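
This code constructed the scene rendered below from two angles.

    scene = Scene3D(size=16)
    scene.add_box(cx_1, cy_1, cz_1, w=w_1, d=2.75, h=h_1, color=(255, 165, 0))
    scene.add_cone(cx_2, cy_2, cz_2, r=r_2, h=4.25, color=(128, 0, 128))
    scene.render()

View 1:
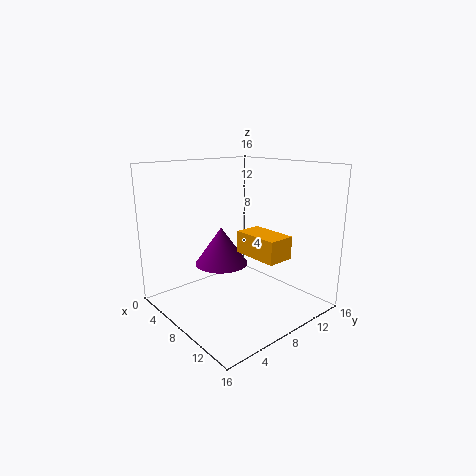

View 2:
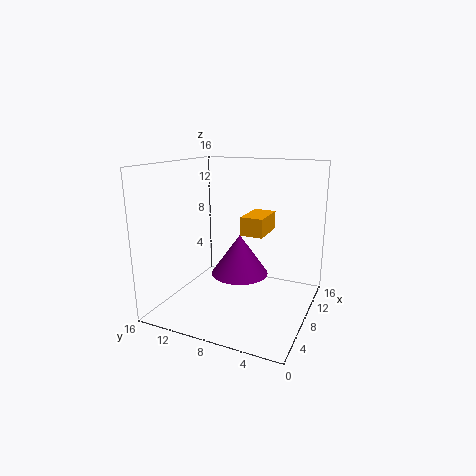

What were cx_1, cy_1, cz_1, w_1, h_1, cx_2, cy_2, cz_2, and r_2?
cx_1 = 10.25
cy_1 = 6
cz_1 = 7.5
w_1 = 4.75
h_1 = 2.25
cx_2 = 6.25
cy_2 = 7
cz_2 = 4.75
r_2 = 3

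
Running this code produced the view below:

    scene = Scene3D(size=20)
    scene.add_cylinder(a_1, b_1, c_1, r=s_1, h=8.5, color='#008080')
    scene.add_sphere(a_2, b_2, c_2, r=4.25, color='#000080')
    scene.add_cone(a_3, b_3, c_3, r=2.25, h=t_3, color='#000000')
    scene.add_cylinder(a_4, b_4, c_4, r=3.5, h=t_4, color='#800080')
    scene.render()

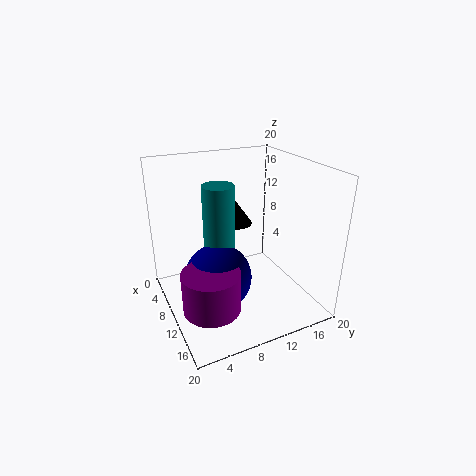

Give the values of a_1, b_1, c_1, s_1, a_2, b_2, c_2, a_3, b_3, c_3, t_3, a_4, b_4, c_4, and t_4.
a_1 = 11.75, b_1 = 6.5, c_1 = 10, s_1 = 2, a_2 = 13.5, b_2 = 5.5, c_2 = 7, a_3 = 8.75, b_3 = 10.25, c_3 = 11.75, t_3 = 3.25, a_4 = 16.25, b_4 = 3.5, c_4 = 4.75, t_4 = 5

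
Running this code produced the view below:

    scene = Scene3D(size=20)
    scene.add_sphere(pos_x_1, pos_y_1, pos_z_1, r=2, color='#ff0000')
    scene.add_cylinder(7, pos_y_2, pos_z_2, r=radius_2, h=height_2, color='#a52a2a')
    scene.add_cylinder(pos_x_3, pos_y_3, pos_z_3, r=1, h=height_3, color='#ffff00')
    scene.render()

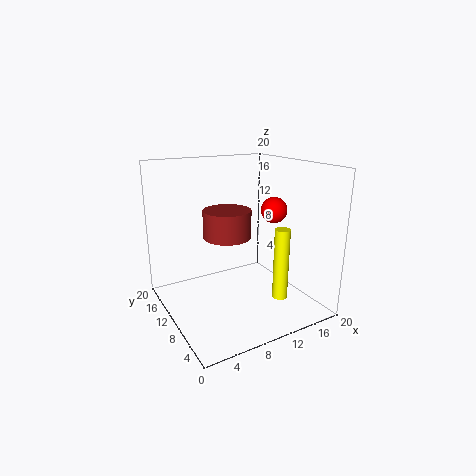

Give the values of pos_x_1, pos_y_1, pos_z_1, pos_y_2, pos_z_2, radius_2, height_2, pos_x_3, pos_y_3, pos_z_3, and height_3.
pos_x_1 = 17.5, pos_y_1 = 12, pos_z_1 = 12.5, pos_y_2 = 7.5, pos_z_2 = 11.5, radius_2 = 3, height_2 = 3.5, pos_x_3 = 13, pos_y_3 = 4, pos_z_3 = 3, height_3 = 9.5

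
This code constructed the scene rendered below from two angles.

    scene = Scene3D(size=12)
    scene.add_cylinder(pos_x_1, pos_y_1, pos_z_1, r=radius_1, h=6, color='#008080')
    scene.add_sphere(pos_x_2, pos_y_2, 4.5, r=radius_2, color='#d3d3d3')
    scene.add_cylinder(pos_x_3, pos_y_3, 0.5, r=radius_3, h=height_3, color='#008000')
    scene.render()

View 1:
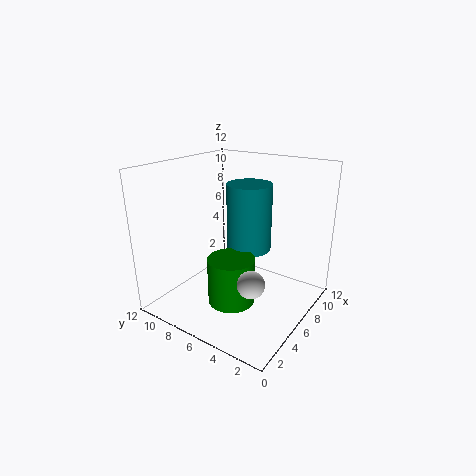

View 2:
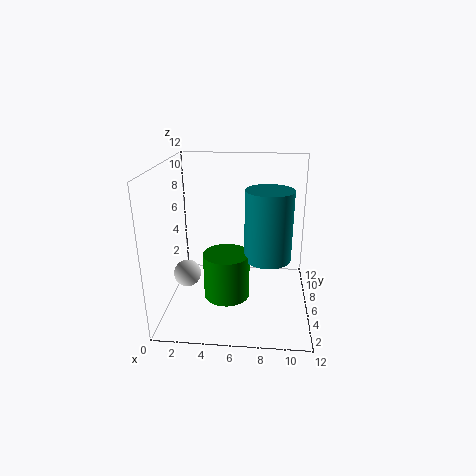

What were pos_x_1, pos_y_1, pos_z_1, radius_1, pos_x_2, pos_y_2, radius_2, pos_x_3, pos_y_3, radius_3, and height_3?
pos_x_1 = 8.5
pos_y_1 = 6.5
pos_z_1 = 4
radius_1 = 2
pos_x_2 = 2.5
pos_y_2 = 2.5
radius_2 = 1
pos_x_3 = 5
pos_y_3 = 6
radius_3 = 2
height_3 = 4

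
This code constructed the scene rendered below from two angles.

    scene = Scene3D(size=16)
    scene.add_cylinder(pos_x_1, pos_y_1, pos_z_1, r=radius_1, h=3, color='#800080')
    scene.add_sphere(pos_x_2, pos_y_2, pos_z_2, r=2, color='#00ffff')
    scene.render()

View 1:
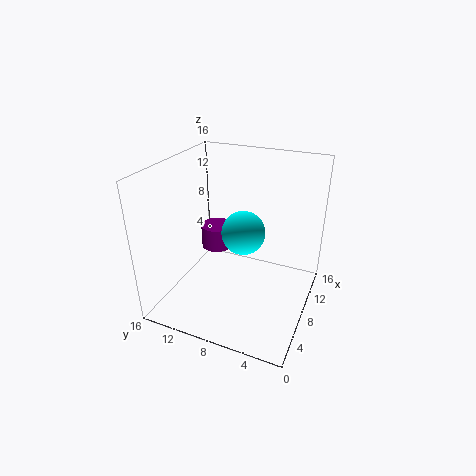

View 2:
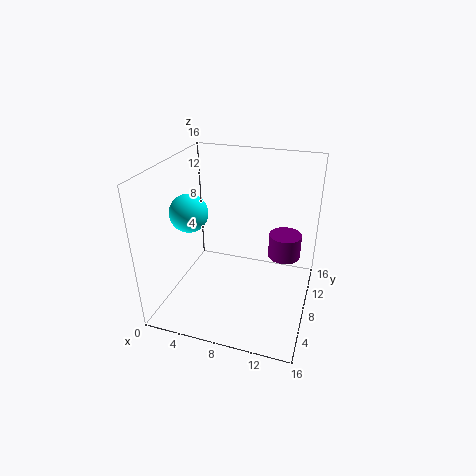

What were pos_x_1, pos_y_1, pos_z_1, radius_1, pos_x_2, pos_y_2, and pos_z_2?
pos_x_1 = 12.5; pos_y_1 = 13; pos_z_1 = 3.5; radius_1 = 2; pos_x_2 = 3.5; pos_y_2 = 5.5; pos_z_2 = 11.5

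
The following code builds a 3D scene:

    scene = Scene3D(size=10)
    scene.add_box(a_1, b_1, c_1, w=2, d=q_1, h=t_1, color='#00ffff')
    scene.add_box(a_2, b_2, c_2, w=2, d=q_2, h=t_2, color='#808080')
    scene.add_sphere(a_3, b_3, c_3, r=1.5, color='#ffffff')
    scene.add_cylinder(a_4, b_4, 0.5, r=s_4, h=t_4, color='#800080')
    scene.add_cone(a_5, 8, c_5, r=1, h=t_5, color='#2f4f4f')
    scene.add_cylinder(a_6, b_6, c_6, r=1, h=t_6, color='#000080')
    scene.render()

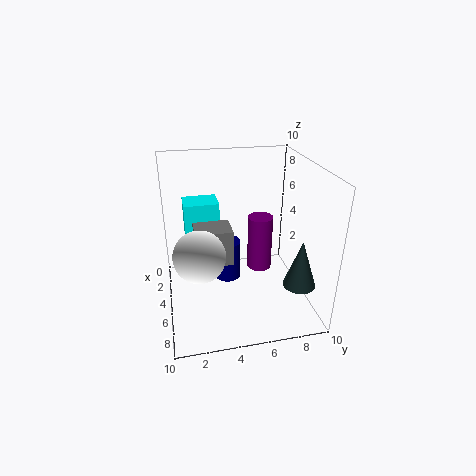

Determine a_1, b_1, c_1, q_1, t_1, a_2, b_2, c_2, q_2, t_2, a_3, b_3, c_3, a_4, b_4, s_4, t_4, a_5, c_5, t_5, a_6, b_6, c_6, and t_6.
a_1 = 1.5
b_1 = 1.5
c_1 = 2.5
q_1 = 2.5
t_1 = 4.5
a_2 = 4
b_2 = 2
c_2 = 3.5
q_2 = 2.5
t_2 = 2.5
a_3 = 8.5
b_3 = 2
c_3 = 6
a_4 = 2
b_4 = 7.5
s_4 = 1
t_4 = 4.5
a_5 = 9
c_5 = 3.5
t_5 = 3
a_6 = 3.5
b_6 = 4.5
c_6 = 1
t_6 = 3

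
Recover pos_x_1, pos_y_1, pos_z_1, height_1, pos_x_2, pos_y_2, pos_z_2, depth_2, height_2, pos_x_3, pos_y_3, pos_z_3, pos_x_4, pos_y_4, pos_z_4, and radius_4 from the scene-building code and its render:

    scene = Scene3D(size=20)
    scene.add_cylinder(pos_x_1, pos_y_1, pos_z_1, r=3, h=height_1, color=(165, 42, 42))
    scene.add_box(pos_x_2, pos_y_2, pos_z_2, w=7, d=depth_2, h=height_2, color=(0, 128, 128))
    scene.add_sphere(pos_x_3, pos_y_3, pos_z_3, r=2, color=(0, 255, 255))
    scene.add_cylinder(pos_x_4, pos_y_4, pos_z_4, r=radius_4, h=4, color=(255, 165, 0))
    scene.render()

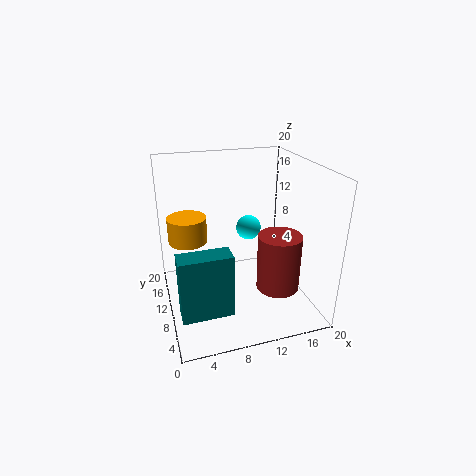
pos_x_1 = 15; pos_y_1 = 7; pos_z_1 = 3; height_1 = 8; pos_x_2 = 1; pos_y_2 = 5; pos_z_2 = 1; depth_2 = 3; height_2 = 9; pos_x_3 = 14; pos_y_3 = 17; pos_z_3 = 8; pos_x_4 = 4; pos_y_4 = 17; pos_z_4 = 7; radius_4 = 3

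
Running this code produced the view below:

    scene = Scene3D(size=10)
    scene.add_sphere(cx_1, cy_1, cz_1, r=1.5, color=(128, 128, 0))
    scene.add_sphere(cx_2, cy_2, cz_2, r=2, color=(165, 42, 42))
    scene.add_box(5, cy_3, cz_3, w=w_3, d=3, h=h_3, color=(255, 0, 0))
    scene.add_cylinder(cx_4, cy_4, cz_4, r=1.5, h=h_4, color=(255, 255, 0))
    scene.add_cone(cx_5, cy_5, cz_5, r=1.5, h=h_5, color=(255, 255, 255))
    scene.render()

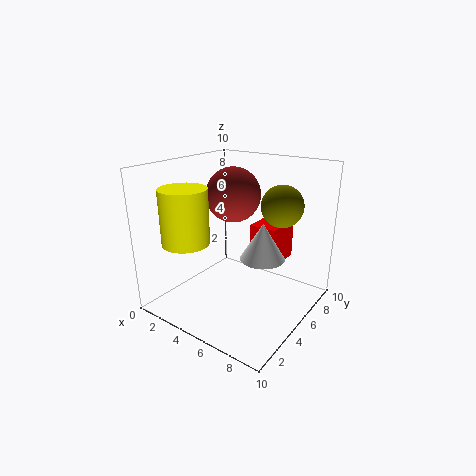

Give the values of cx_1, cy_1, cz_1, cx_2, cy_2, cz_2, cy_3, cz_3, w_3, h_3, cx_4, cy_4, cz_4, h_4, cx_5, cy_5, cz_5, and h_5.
cx_1 = 7; cy_1 = 7.5; cz_1 = 7; cx_2 = 3.5; cy_2 = 6.5; cz_2 = 7.5; cy_3 = 6.5; cz_3 = 2.5; w_3 = 2; h_3 = 3; cx_4 = 3.5; cy_4 = 1.5; cz_4 = 5.5; h_4 = 3.5; cx_5 = 7; cy_5 = 5; cz_5 = 4; h_5 = 2.5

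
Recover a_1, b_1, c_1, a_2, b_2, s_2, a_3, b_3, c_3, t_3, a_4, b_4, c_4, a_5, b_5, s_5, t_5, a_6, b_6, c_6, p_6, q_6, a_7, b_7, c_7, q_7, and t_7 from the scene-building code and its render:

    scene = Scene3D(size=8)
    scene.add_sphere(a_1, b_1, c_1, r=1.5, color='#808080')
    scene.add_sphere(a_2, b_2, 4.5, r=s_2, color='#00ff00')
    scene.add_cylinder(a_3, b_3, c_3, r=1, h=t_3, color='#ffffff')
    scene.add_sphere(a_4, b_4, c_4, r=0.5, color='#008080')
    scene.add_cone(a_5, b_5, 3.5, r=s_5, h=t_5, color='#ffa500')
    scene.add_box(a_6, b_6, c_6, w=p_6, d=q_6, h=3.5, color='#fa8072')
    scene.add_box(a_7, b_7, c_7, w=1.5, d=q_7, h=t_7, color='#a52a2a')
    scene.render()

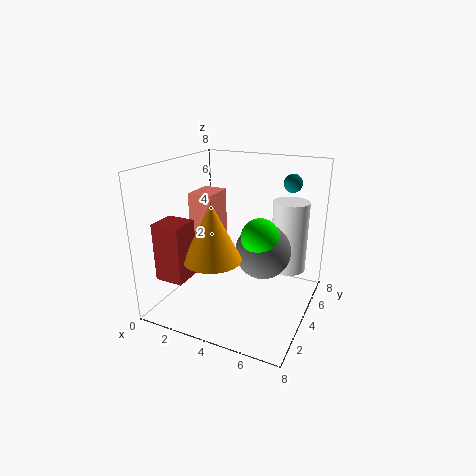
a_1 = 5.5; b_1 = 4; c_1 = 3.5; a_2 = 5.5; b_2 = 3.5; s_2 = 1; a_3 = 6.5; b_3 = 5.5; c_3 = 2; t_3 = 4; a_4 = 6.5; b_4 = 5.5; c_4 = 7; a_5 = 3.5; b_5 = 2; s_5 = 1.5; t_5 = 3; a_6 = 0.5; b_6 = 4.5; c_6 = 2.5; p_6 = 1.5; q_6 = 2; a_7 = 1; b_7 = 0.5; c_7 = 2.5; q_7 = 1.5; t_7 = 3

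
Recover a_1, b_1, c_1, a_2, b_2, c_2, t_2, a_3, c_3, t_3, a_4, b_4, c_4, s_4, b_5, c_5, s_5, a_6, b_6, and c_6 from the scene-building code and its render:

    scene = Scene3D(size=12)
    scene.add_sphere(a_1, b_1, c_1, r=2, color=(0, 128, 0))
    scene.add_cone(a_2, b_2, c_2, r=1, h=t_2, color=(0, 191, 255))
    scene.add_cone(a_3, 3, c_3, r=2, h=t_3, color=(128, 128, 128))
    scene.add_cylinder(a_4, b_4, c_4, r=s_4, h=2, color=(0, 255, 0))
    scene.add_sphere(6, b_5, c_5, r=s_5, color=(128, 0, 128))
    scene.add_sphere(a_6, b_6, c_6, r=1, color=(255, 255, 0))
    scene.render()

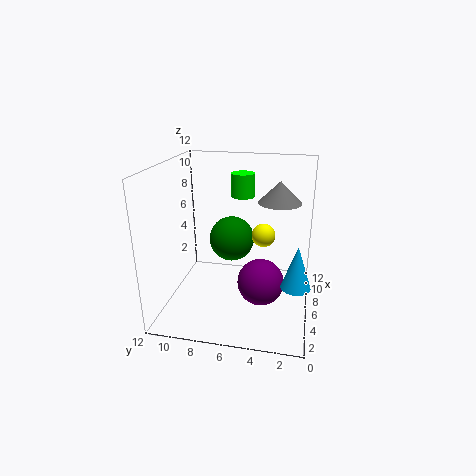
a_1 = 8, b_1 = 7, c_1 = 5, a_2 = 1, b_2 = 1, c_2 = 5, t_2 = 3, a_3 = 10, c_3 = 8, t_3 = 2, a_4 = 8, b_4 = 6, c_4 = 9, s_4 = 1, b_5 = 4, c_5 = 2, s_5 = 2, a_6 = 7, b_6 = 4, c_6 = 6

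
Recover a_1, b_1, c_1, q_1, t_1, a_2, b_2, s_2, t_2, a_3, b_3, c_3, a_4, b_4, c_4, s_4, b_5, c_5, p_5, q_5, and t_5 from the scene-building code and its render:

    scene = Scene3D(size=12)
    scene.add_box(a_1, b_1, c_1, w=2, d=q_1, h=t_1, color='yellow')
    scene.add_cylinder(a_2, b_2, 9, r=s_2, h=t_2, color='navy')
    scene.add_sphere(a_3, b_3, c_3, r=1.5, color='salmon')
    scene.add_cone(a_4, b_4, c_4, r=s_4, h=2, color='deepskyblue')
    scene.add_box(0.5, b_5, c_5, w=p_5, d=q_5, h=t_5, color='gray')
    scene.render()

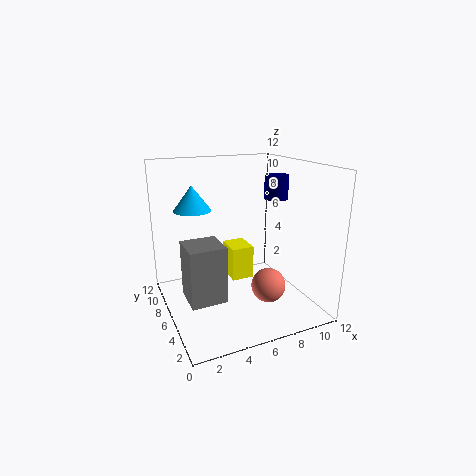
a_1 = 6
b_1 = 7
c_1 = 1.5
q_1 = 2.5
t_1 = 3
a_2 = 9.5
b_2 = 6
s_2 = 1
t_2 = 2
a_3 = 8.5
b_3 = 5
c_3 = 1.5
a_4 = 2.5
b_4 = 7
c_4 = 8.5
s_4 = 1.5
b_5 = 1
c_5 = 3.5
p_5 = 2.5
q_5 = 2.5
t_5 = 4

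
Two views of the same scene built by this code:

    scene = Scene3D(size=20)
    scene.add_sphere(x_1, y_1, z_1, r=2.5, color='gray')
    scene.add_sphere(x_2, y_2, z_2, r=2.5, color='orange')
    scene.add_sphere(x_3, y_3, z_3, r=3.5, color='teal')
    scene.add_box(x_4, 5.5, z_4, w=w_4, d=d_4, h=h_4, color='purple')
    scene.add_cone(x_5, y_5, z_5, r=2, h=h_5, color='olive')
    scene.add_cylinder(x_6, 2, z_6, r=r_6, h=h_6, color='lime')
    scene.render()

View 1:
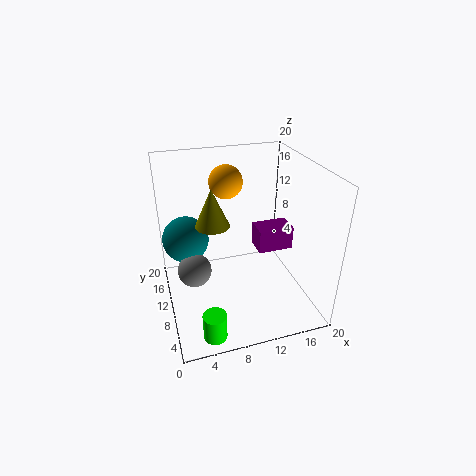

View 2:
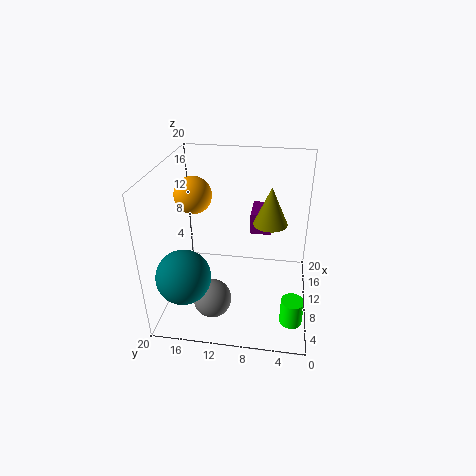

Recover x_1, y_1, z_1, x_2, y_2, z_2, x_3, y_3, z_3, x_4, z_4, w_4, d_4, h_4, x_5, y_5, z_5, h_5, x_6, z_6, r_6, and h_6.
x_1 = 4; y_1 = 12.5; z_1 = 4; x_2 = 10; y_2 = 16; z_2 = 16; x_3 = 3.5; y_3 = 16; z_3 = 7.5; x_4 = 11.5; z_4 = 10; w_4 = 4.5; d_4 = 3; h_4 = 3; x_5 = 5.5; y_5 = 5.5; z_5 = 15; h_5 = 4.5; x_6 = 4.5; z_6 = 1; r_6 = 1.5; h_6 = 3.5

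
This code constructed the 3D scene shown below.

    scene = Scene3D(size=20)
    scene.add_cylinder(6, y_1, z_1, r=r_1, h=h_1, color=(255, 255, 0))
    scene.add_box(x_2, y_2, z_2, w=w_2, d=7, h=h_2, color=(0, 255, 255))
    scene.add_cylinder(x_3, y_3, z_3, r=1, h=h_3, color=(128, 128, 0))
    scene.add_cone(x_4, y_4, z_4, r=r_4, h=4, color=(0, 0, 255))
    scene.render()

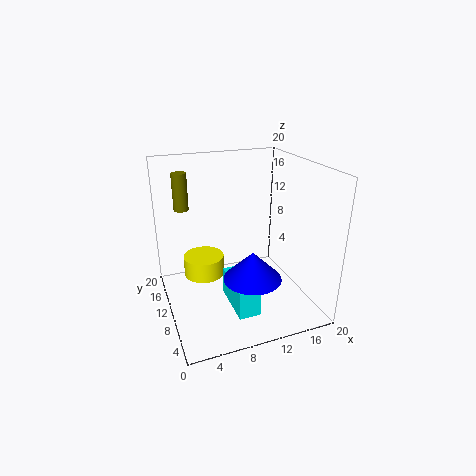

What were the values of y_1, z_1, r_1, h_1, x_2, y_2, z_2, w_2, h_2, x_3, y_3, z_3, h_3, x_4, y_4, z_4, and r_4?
y_1 = 14
z_1 = 3
r_1 = 3
h_1 = 3
x_2 = 8
y_2 = 4
z_2 = 1
w_2 = 3
h_2 = 4
x_3 = 3
y_3 = 13
z_3 = 14
h_3 = 5
x_4 = 11
y_4 = 7
z_4 = 5
r_4 = 4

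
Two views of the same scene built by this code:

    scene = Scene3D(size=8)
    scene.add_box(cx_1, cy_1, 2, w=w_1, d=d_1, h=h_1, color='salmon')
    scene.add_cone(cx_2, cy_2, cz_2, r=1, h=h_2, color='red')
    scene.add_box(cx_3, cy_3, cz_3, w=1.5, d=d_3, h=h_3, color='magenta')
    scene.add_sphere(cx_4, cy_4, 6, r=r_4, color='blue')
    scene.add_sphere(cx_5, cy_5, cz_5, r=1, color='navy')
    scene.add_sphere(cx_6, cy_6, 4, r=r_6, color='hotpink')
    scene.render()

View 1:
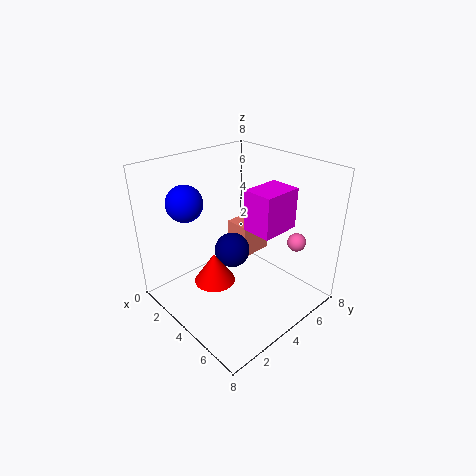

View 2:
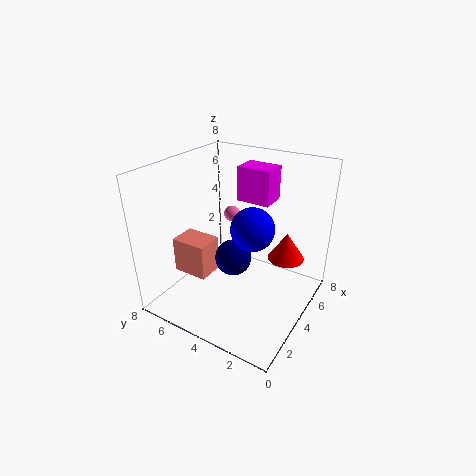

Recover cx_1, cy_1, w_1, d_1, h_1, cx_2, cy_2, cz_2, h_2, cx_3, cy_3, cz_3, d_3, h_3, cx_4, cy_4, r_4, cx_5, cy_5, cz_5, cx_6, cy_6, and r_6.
cx_1 = 2; cy_1 = 5; w_1 = 1.5; d_1 = 2; h_1 = 2; cx_2 = 5; cy_2 = 1.5; cz_2 = 3; h_2 = 1.5; cx_3 = 5.5; cy_3 = 3; cz_3 = 5.5; d_3 = 2; h_3 = 2; cx_4 = 2; cy_4 = 2; r_4 = 1; cx_5 = 3.5; cy_5 = 4; cz_5 = 3; cx_6 = 6.5; cy_6 = 6; r_6 = 0.5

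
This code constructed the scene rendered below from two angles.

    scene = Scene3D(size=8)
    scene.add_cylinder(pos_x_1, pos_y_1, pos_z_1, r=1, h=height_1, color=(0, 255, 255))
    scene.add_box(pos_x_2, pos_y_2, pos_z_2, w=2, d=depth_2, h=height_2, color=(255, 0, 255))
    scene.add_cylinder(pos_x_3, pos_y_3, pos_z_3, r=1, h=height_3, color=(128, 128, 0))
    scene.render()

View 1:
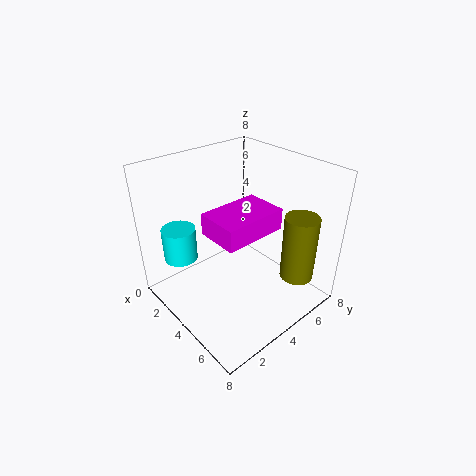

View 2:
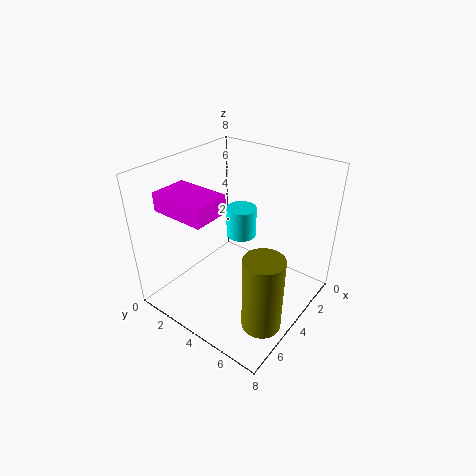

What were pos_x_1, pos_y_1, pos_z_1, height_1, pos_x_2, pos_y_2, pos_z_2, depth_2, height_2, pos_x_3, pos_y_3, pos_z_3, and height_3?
pos_x_1 = 1, pos_y_1 = 2, pos_z_1 = 2, height_1 = 2, pos_x_2 = 5, pos_y_2 = 1, pos_z_2 = 6, depth_2 = 3, height_2 = 1, pos_x_3 = 6, pos_y_3 = 7, pos_z_3 = 1, height_3 = 4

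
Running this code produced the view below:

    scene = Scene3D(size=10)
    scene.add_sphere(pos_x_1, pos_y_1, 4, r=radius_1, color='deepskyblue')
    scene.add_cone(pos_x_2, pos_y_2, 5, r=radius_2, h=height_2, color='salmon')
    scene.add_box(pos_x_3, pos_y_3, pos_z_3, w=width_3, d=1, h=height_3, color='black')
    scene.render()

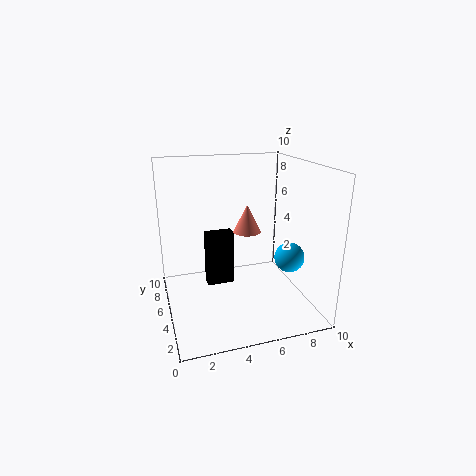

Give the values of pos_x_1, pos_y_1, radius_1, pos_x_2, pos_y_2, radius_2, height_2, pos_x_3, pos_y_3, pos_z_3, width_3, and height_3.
pos_x_1 = 8; pos_y_1 = 3; radius_1 = 1; pos_x_2 = 6; pos_y_2 = 6; radius_2 = 1; height_2 = 2; pos_x_3 = 3; pos_y_3 = 6; pos_z_3 = 1; width_3 = 2; height_3 = 4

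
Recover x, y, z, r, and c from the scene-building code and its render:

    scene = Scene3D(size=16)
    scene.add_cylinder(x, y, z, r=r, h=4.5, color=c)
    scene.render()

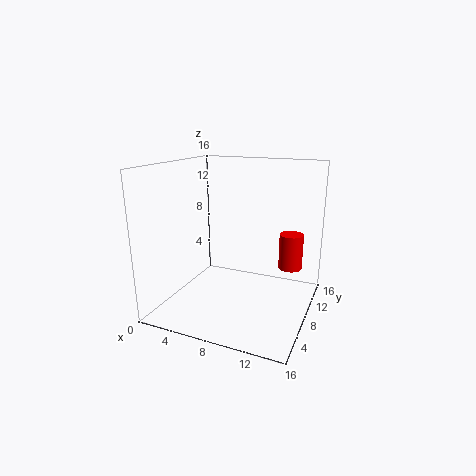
x = 12.5
y = 14.5
z = 2.5
r = 1.5
c = 'red'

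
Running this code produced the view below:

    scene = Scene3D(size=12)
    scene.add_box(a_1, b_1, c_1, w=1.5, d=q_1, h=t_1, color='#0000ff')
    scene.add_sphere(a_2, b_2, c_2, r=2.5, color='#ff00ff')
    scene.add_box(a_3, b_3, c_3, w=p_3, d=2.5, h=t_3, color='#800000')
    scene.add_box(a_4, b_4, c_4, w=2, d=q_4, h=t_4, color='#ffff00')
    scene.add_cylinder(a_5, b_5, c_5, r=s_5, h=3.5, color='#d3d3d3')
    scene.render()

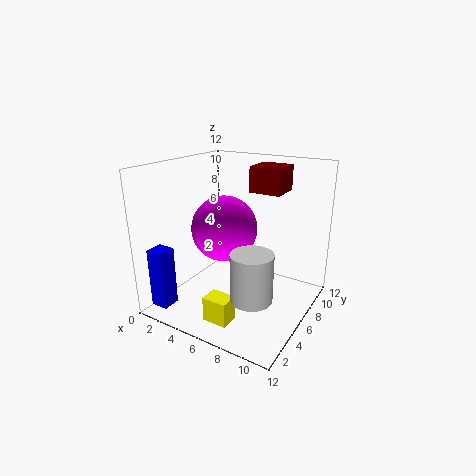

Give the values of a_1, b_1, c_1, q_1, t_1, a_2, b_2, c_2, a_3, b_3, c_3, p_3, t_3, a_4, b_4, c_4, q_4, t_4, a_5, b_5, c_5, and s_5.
a_1 = 0.5, b_1 = 1, c_1 = 0.5, q_1 = 1.5, t_1 = 5, a_2 = 6, b_2 = 4, c_2 = 7.5, a_3 = 7, b_3 = 6, c_3 = 10, p_3 = 2.5, t_3 = 2, a_4 = 5.5, b_4 = 1.5, c_4 = 0.5, q_4 = 1.5, t_4 = 2, a_5 = 9.5, b_5 = 2, c_5 = 3.5, s_5 = 1.5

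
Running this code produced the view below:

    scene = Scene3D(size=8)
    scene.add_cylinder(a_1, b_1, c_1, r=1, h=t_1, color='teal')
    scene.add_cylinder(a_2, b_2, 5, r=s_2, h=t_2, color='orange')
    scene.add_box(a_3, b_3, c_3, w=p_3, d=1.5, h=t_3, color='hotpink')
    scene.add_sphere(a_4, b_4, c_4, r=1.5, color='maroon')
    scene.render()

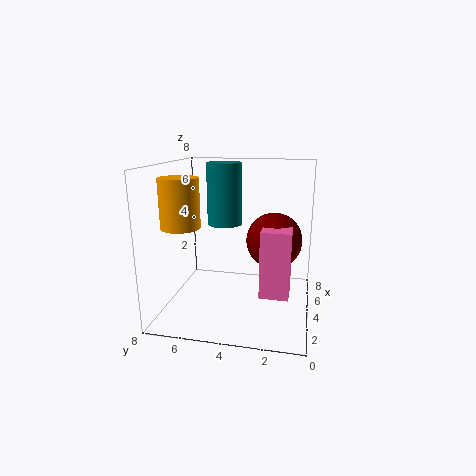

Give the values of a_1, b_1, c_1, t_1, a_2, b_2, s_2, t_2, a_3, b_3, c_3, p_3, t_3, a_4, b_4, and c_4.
a_1 = 5; b_1 = 5; c_1 = 4.5; t_1 = 3.5; a_2 = 2; b_2 = 6.5; s_2 = 1; t_2 = 2.5; a_3 = 2; b_3 = 1; c_3 = 1.5; p_3 = 1.5; t_3 = 3.5; a_4 = 4; b_4 = 2; c_4 = 4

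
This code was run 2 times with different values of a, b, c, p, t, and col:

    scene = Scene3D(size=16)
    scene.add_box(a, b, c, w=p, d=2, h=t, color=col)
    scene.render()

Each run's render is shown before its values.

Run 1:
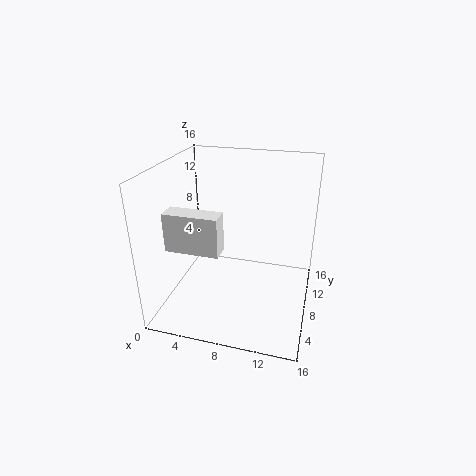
a = 2; b = 2.5; c = 8.5; p = 5.5; t = 4; col = 'white'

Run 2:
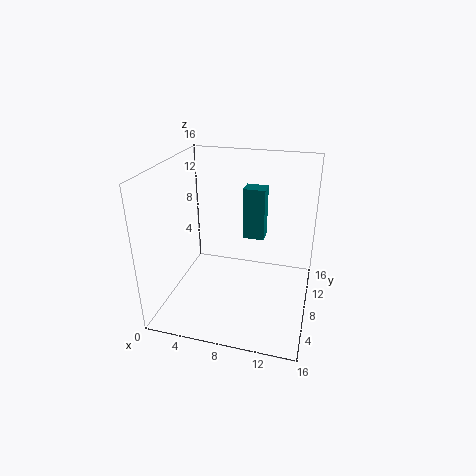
a = 8; b = 10; c = 7; p = 2.5; t = 6; col = 'teal'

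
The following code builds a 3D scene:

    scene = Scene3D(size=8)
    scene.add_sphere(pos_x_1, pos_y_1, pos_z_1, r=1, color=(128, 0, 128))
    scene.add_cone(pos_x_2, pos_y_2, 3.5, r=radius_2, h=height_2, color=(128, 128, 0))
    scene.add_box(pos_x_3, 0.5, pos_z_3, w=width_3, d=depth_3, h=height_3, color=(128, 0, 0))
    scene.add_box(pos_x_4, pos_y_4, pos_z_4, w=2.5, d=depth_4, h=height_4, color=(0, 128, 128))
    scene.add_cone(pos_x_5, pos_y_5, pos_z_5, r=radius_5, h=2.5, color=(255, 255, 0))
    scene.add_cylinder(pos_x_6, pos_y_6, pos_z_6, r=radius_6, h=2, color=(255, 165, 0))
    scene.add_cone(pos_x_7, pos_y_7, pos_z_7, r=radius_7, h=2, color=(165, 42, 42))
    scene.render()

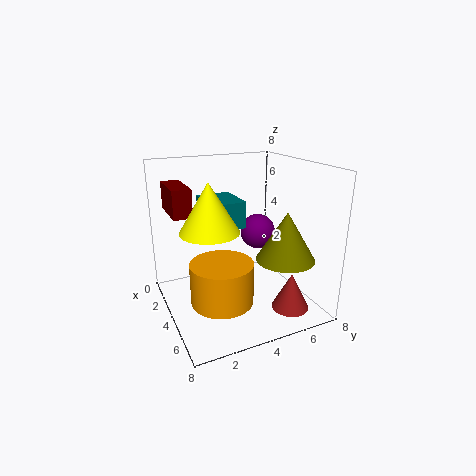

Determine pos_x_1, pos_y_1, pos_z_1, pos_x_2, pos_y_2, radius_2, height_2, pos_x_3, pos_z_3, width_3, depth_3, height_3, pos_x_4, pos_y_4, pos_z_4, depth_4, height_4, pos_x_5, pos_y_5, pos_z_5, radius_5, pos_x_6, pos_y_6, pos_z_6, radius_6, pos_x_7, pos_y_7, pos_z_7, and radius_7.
pos_x_1 = 3.5; pos_y_1 = 5.5; pos_z_1 = 4; pos_x_2 = 6.5; pos_y_2 = 5.5; radius_2 = 1.5; height_2 = 2.5; pos_x_3 = 1.5; pos_z_3 = 5.5; width_3 = 2.5; depth_3 = 1; height_3 = 1.5; pos_x_4 = 1.5; pos_y_4 = 2.5; pos_z_4 = 4.5; depth_4 = 2; height_4 = 1.5; pos_x_5 = 5; pos_y_5 = 2; pos_z_5 = 5; radius_5 = 1.5; pos_x_6 = 6.5; pos_y_6 = 2; pos_z_6 = 2; radius_6 = 1.5; pos_x_7 = 6.5; pos_y_7 = 6; pos_z_7 = 0.5; radius_7 = 1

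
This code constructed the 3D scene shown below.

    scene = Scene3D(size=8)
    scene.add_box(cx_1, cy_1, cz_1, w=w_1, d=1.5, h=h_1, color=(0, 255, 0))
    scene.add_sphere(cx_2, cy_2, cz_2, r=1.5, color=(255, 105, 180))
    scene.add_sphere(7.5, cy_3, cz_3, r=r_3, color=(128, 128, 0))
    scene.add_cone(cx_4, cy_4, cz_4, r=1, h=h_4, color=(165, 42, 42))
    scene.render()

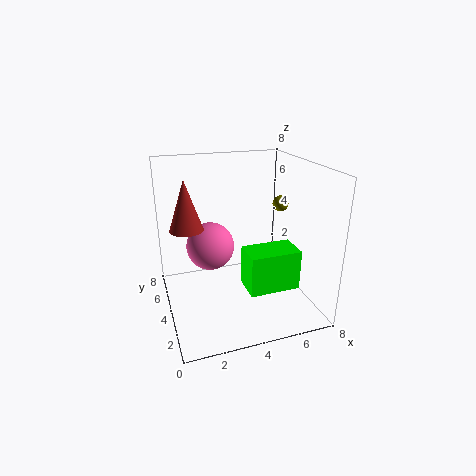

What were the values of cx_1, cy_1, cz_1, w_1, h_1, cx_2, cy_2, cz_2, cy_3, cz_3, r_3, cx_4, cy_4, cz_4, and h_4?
cx_1 = 3.5
cy_1 = 0.5
cz_1 = 2.5
w_1 = 2.5
h_1 = 2
cx_2 = 3
cy_2 = 6.5
cz_2 = 2.5
cy_3 = 6
cz_3 = 5
r_3 = 0.5
cx_4 = 1.5
cy_4 = 6
cz_4 = 4
h_4 = 3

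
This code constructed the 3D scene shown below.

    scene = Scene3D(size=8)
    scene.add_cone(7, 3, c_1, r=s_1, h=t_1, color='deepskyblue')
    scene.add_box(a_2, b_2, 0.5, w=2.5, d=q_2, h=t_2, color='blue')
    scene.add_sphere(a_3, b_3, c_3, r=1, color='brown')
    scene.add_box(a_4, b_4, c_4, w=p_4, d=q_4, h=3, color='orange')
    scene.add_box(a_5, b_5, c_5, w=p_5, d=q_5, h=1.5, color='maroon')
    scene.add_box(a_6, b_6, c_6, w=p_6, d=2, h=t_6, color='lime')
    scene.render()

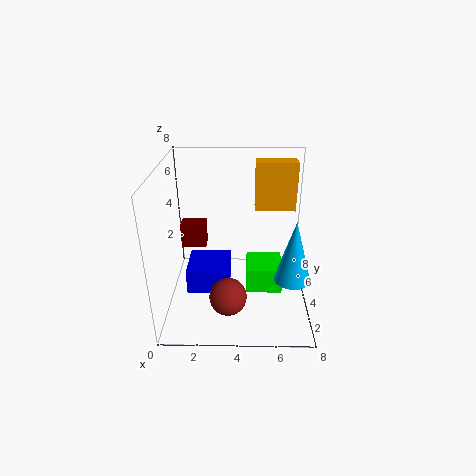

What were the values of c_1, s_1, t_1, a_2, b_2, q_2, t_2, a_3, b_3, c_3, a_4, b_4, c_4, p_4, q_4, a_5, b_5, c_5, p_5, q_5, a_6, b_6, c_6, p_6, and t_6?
c_1 = 2, s_1 = 1, t_1 = 3.5, a_2 = 1, b_2 = 3.5, q_2 = 2.5, t_2 = 1.5, a_3 = 3.5, b_3 = 2, c_3 = 1.5, a_4 = 5, b_4 = 6.5, c_4 = 4.5, p_4 = 2.5, q_4 = 1, a_5 = 0.5, b_5 = 5.5, c_5 = 2.5, p_5 = 1.5, q_5 = 1, a_6 = 4.5, b_6 = 3, c_6 = 1, p_6 = 2, t_6 = 1.5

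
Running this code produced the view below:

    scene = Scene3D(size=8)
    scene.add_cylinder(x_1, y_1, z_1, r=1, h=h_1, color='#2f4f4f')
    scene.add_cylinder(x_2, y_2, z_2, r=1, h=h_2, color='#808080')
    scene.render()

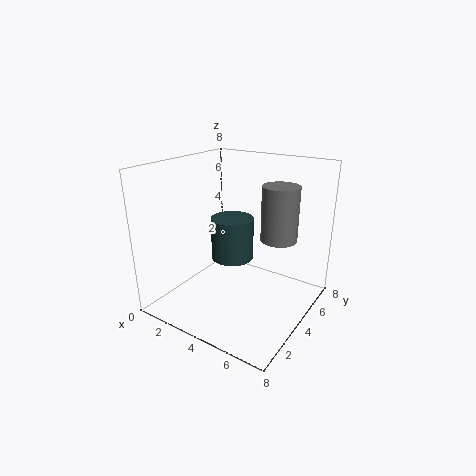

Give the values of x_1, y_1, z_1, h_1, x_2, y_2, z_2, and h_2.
x_1 = 5
y_1 = 2
z_1 = 4
h_1 = 2
x_2 = 6
y_2 = 5
z_2 = 4
h_2 = 3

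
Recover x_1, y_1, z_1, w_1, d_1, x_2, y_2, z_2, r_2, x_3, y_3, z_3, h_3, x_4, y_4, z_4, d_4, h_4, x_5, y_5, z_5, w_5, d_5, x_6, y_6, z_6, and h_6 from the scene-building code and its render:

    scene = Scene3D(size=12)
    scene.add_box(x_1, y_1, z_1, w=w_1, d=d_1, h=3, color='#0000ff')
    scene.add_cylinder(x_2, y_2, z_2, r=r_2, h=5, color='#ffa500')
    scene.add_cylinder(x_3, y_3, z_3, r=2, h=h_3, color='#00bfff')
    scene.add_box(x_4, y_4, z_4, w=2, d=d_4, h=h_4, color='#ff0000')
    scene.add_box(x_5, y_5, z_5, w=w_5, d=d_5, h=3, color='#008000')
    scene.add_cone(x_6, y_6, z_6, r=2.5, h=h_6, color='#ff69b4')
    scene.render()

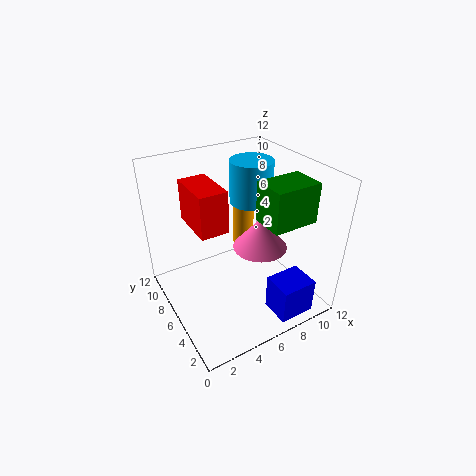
x_1 = 7
y_1 = 0.5
z_1 = 0.5
w_1 = 3
d_1 = 2.5
x_2 = 9
y_2 = 10
z_2 = 2.5
r_2 = 1
x_3 = 9.5
y_3 = 9.5
z_3 = 7
h_3 = 4
x_4 = 1.5
y_4 = 3
z_4 = 9
d_4 = 3.5
h_4 = 3
x_5 = 6
y_5 = 1
z_5 = 9
w_5 = 3.5
d_5 = 2.5
x_6 = 9
y_6 = 7
z_6 = 3.5
h_6 = 3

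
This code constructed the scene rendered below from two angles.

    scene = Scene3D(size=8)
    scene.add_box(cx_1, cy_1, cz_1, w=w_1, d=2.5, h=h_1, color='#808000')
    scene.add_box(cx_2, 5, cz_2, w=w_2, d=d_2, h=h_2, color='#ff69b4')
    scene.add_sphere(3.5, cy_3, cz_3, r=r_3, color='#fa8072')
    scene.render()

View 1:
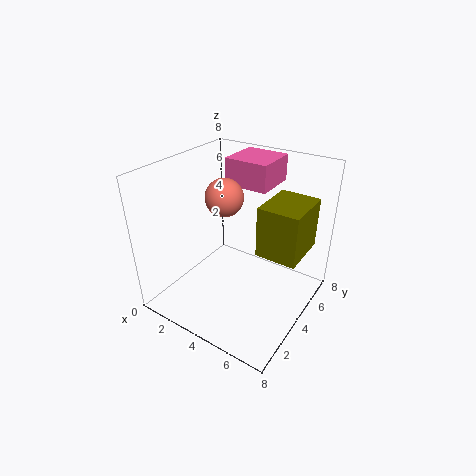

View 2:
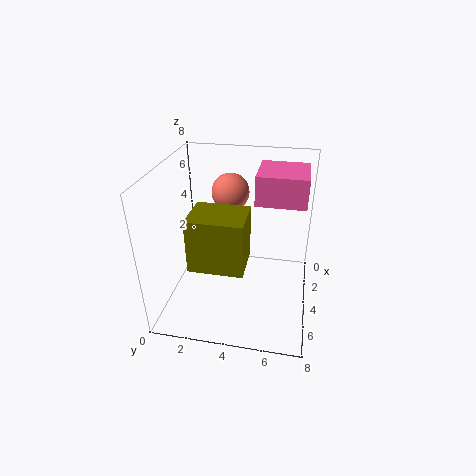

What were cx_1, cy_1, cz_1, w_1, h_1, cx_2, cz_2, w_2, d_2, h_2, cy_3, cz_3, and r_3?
cx_1 = 6
cy_1 = 2.5
cz_1 = 4.5
w_1 = 2
h_1 = 2.5
cx_2 = 2.5
cz_2 = 6.5
w_2 = 2.5
d_2 = 2.5
h_2 = 1.5
cy_3 = 3.5
cz_3 = 6.5
r_3 = 1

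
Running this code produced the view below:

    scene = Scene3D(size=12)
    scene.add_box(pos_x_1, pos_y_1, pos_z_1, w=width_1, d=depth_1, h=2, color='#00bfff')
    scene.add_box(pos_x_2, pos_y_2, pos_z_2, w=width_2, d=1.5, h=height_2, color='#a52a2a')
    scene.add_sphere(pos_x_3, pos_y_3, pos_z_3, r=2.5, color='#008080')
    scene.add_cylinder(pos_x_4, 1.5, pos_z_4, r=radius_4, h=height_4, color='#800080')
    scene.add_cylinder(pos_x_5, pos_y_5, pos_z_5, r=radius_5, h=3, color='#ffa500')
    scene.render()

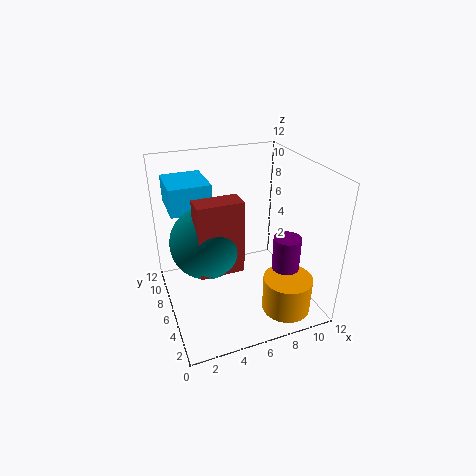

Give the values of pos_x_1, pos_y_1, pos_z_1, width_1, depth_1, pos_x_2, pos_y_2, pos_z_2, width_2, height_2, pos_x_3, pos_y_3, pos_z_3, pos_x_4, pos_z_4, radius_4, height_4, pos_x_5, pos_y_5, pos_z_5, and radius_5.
pos_x_1 = 0.5; pos_y_1 = 4.5; pos_z_1 = 9.5; width_1 = 3; depth_1 = 3.5; pos_x_2 = 1.5; pos_y_2 = 1; pos_z_2 = 6.5; width_2 = 3; height_2 = 5; pos_x_3 = 2.5; pos_y_3 = 3; pos_z_3 = 8; pos_x_4 = 8; pos_z_4 = 5.5; radius_4 = 1; height_4 = 2.5; pos_x_5 = 9; pos_y_5 = 2.5; pos_z_5 = 0.5; radius_5 = 2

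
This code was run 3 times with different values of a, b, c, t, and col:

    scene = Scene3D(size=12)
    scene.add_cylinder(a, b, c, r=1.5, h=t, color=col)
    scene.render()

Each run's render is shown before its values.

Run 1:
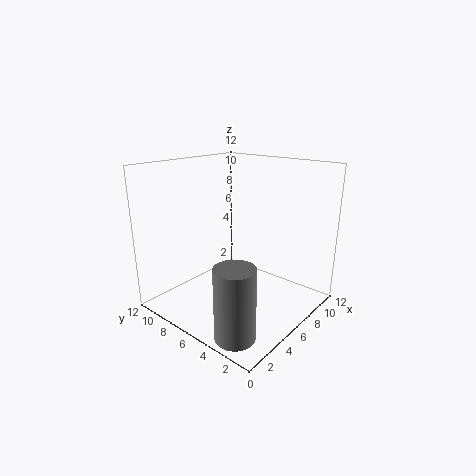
a = 1.5, b = 2.5, c = 0.5, t = 5.5, col = 'gray'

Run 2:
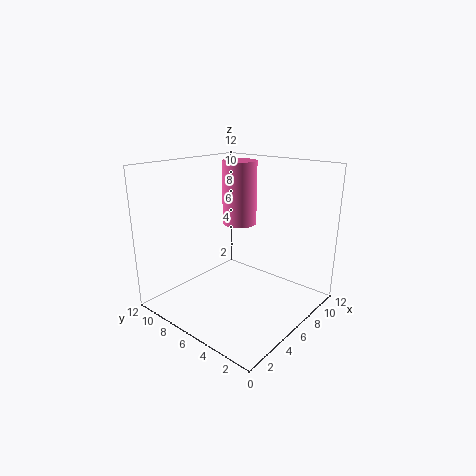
a = 8, b = 7.5, c = 6.5, t = 5.5, col = 'hotpink'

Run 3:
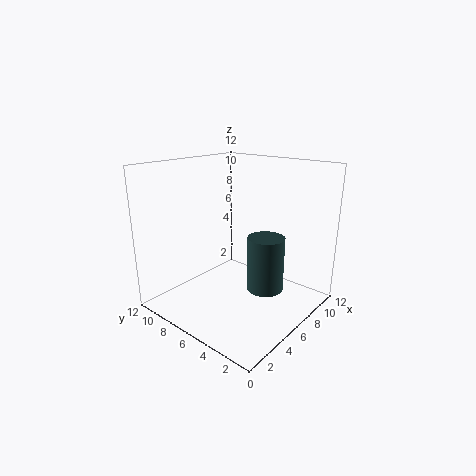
a = 6.5, b = 3.5, c = 2, t = 4.5, col = 'darkslategray'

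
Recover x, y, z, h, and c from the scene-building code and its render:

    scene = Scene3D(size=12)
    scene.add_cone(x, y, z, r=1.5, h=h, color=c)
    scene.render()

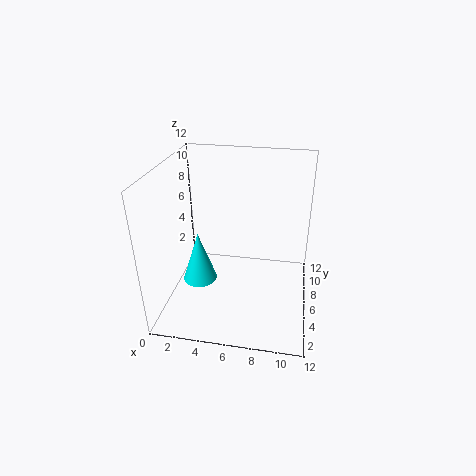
x = 2.5, y = 6, z = 1.5, h = 4.5, c = 'cyan'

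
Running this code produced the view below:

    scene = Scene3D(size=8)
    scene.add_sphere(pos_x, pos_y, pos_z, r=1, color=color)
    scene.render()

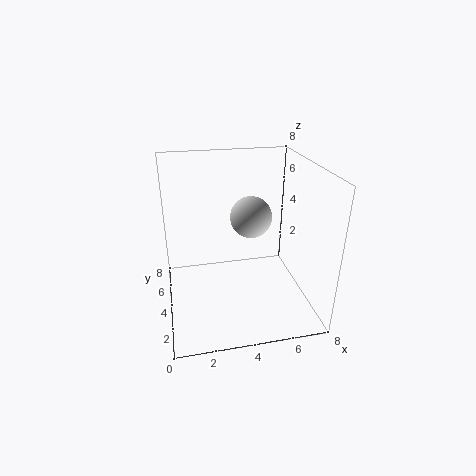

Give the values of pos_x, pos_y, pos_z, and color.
pos_x = 4.25
pos_y = 2.25
pos_z = 6
color = 'lightgray'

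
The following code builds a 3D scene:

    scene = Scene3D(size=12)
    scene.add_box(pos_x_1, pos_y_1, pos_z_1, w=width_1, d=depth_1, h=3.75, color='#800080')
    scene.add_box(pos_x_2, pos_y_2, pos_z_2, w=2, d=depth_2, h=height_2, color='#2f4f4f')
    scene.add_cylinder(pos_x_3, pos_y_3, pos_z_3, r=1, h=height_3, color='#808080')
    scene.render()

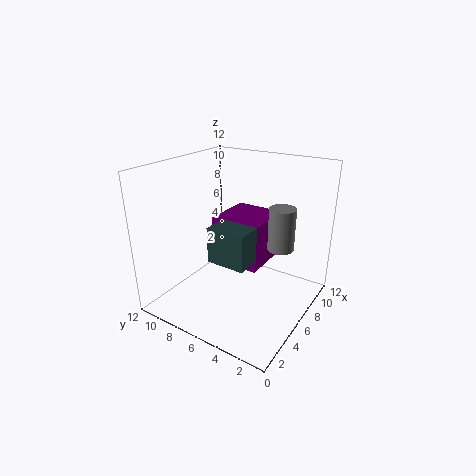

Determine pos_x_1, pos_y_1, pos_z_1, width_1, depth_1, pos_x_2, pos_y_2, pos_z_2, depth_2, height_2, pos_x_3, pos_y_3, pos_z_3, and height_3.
pos_x_1 = 4.5
pos_y_1 = 3.5
pos_z_1 = 4.25
width_1 = 4.25
depth_1 = 4
pos_x_2 = 2.25
pos_y_2 = 3.25
pos_z_2 = 5.5
depth_2 = 3
height_2 = 2.75
pos_x_3 = 5.75
pos_y_3 = 2
pos_z_3 = 6.25
height_3 = 3.25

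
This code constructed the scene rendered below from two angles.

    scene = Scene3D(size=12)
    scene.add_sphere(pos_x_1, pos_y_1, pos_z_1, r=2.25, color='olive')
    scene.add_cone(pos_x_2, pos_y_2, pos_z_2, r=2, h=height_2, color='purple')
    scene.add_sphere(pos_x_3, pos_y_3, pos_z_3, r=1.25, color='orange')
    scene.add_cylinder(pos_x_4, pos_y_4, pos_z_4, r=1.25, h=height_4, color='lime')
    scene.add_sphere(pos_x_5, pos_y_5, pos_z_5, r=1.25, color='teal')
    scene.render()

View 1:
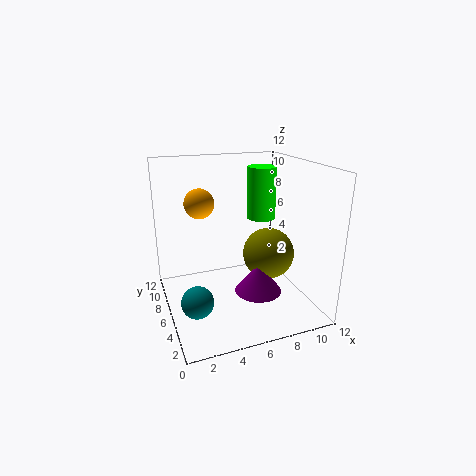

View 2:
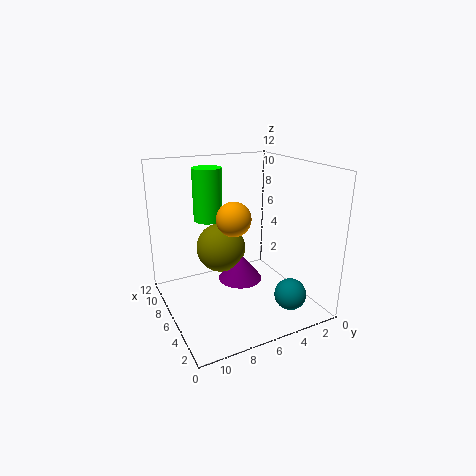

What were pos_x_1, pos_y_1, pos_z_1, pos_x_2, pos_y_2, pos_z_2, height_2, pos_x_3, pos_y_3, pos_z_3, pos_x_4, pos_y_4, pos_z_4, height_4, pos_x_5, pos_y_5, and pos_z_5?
pos_x_1 = 9
pos_y_1 = 6.25
pos_z_1 = 4
pos_x_2 = 7.5
pos_y_2 = 5
pos_z_2 = 1.25
height_2 = 2.5
pos_x_3 = 3.25
pos_y_3 = 7.75
pos_z_3 = 8.75
pos_x_4 = 8.75
pos_y_4 = 7.5
pos_z_4 = 7
height_4 = 4.5
pos_x_5 = 1.75
pos_y_5 = 3.5
pos_z_5 = 2.25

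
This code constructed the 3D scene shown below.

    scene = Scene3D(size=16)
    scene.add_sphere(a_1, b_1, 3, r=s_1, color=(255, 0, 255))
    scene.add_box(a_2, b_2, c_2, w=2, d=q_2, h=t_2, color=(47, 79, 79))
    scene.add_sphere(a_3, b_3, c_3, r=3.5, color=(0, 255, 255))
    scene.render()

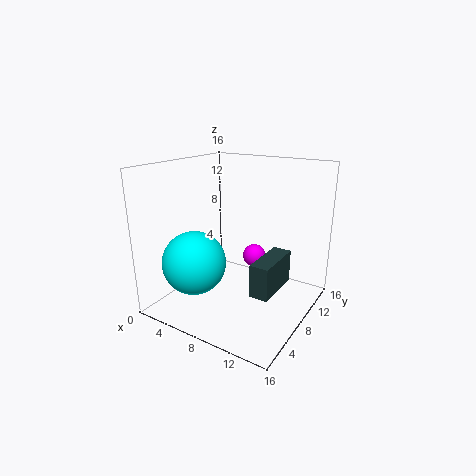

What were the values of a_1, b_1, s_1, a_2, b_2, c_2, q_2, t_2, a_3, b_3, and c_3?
a_1 = 6.5
b_1 = 14.5
s_1 = 1.5
a_2 = 11.5
b_2 = 4.5
c_2 = 3.5
q_2 = 5.5
t_2 = 3.5
a_3 = 4.5
b_3 = 4.5
c_3 = 5.5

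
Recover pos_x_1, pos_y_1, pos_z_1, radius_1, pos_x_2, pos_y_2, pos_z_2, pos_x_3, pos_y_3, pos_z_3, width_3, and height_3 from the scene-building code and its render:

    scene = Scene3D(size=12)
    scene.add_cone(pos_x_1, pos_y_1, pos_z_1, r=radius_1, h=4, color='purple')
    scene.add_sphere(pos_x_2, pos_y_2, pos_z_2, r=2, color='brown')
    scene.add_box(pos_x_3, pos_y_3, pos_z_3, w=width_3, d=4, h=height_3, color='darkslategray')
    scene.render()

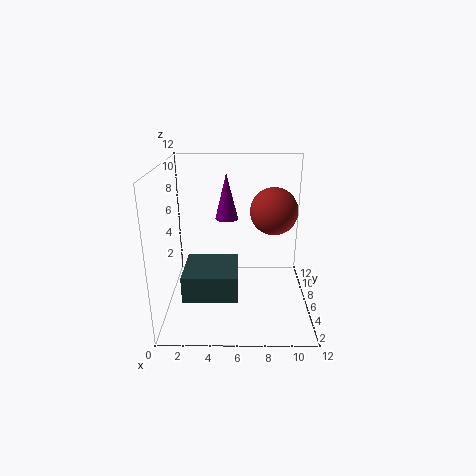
pos_x_1 = 5
pos_y_1 = 8
pos_z_1 = 7
radius_1 = 1
pos_x_2 = 9
pos_y_2 = 7
pos_z_2 = 8
pos_x_3 = 2
pos_y_3 = 1
pos_z_3 = 3
width_3 = 4
height_3 = 2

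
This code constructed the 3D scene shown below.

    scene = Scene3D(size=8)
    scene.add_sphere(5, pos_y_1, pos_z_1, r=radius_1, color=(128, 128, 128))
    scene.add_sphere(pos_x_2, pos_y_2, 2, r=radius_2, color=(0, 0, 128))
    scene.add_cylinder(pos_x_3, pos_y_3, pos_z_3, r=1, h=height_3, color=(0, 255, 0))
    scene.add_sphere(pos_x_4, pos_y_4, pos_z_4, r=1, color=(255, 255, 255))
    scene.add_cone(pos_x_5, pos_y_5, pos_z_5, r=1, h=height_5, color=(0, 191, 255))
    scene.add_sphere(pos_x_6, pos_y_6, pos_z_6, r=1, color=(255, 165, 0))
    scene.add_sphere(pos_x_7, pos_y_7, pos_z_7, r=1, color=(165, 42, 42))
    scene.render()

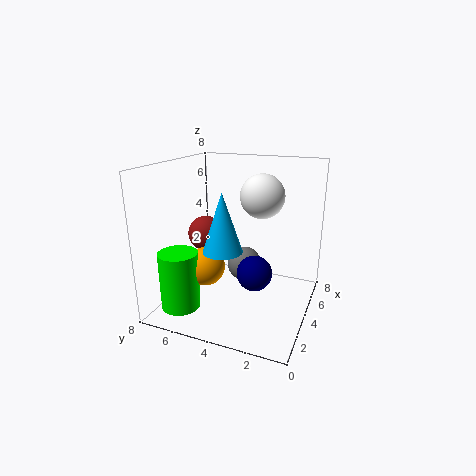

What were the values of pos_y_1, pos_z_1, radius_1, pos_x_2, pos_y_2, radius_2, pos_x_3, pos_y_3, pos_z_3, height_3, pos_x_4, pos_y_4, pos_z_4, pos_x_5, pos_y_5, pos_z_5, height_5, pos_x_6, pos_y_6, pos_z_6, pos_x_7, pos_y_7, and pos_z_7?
pos_y_1 = 4
pos_z_1 = 2
radius_1 = 1
pos_x_2 = 4
pos_y_2 = 3
radius_2 = 1
pos_x_3 = 1
pos_y_3 = 6
pos_z_3 = 1
height_3 = 3
pos_x_4 = 2
pos_y_4 = 2
pos_z_4 = 7
pos_x_5 = 2
pos_y_5 = 4
pos_z_5 = 4
height_5 = 3
pos_x_6 = 2
pos_y_6 = 5
pos_z_6 = 3
pos_x_7 = 4
pos_y_7 = 6
pos_z_7 = 4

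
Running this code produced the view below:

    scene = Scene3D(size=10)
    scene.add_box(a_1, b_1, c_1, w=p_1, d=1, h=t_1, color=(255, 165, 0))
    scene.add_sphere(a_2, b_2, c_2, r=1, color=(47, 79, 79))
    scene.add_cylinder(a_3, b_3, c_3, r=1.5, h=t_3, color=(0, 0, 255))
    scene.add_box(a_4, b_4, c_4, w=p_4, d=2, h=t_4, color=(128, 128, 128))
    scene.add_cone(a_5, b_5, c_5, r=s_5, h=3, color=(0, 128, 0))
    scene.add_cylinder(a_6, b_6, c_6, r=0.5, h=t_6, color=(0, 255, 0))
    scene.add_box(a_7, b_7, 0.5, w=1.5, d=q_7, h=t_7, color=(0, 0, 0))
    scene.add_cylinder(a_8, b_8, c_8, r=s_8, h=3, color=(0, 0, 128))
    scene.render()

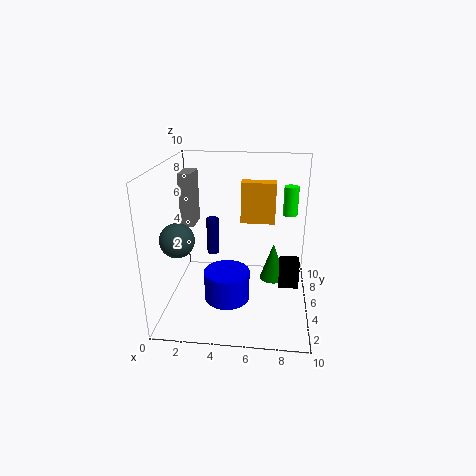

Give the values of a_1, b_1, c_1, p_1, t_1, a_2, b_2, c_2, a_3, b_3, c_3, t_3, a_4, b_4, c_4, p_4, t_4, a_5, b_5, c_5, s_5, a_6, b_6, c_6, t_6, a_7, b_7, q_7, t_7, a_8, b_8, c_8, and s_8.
a_1 = 5; b_1 = 6.5; c_1 = 5.5; p_1 = 2.5; t_1 = 3; a_2 = 2; b_2 = 1; c_2 = 6.5; a_3 = 4.5; b_3 = 3; c_3 = 1.5; t_3 = 2; a_4 = 0.5; b_4 = 6.5; c_4 = 5; p_4 = 1; t_4 = 4; a_5 = 7.5; b_5 = 7.5; c_5 = 0.5; s_5 = 1; a_6 = 8.5; b_6 = 6; c_6 = 6.5; t_6 = 2; a_7 = 8; b_7 = 6; q_7 = 1.5; t_7 = 2; a_8 = 2.5; b_8 = 8.5; c_8 = 2; s_8 = 0.5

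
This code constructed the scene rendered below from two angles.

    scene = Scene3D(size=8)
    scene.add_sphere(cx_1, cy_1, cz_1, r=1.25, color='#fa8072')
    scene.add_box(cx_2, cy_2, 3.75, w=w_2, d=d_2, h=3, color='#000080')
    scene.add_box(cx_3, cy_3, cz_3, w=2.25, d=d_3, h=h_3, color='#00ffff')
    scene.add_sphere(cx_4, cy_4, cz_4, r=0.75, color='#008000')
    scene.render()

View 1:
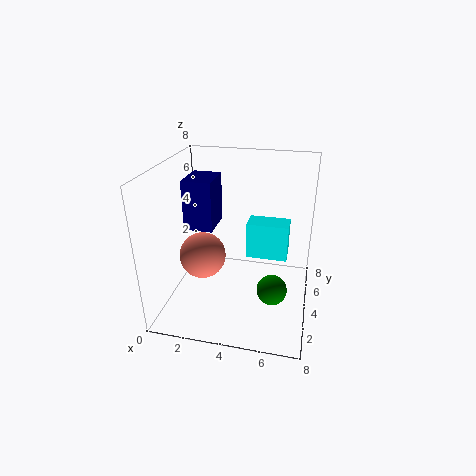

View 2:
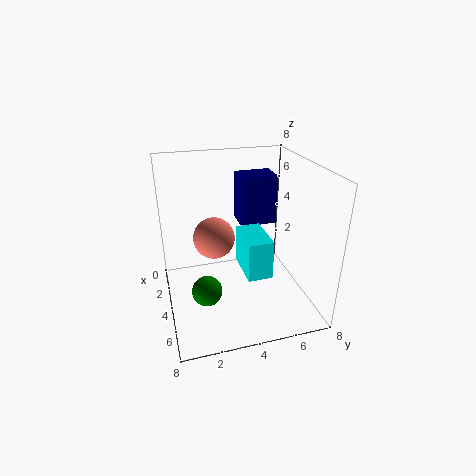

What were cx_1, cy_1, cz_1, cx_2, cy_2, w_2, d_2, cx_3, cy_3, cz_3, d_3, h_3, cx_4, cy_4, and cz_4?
cx_1 = 2.25; cy_1 = 3; cz_1 = 3.25; cx_2 = 0.5; cy_2 = 4.75; w_2 = 1.75; d_2 = 2.25; cx_3 = 4.5; cy_3 = 3.75; cz_3 = 3; d_3 = 1.25; h_3 = 2; cx_4 = 6.25; cy_4 = 1.75; cz_4 = 2.5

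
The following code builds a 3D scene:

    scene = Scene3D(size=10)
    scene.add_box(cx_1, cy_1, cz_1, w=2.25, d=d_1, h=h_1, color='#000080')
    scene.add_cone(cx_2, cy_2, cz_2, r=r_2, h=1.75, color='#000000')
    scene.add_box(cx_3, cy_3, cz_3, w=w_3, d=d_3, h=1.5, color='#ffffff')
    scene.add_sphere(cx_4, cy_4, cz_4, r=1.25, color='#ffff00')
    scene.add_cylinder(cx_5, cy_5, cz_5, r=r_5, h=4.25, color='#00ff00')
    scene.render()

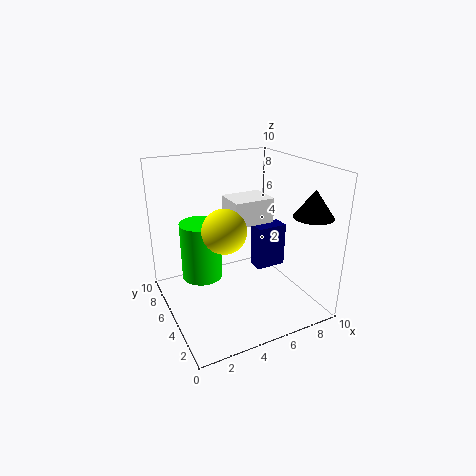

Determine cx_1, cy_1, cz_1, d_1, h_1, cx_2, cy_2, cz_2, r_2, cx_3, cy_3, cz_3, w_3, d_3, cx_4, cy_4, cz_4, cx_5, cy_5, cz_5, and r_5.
cx_1 = 6.75
cy_1 = 5
cz_1 = 2
d_1 = 1.25
h_1 = 3.25
cx_2 = 8.25
cy_2 = 1.25
cz_2 = 7.25
r_2 = 1.25
cx_3 = 3.5
cy_3 = 2.25
cz_3 = 7
w_3 = 2.5
d_3 = 2
cx_4 = 2.5
cy_4 = 1.75
cz_4 = 7.25
cx_5 = 3
cy_5 = 7
cz_5 = 1.5
r_5 = 1.5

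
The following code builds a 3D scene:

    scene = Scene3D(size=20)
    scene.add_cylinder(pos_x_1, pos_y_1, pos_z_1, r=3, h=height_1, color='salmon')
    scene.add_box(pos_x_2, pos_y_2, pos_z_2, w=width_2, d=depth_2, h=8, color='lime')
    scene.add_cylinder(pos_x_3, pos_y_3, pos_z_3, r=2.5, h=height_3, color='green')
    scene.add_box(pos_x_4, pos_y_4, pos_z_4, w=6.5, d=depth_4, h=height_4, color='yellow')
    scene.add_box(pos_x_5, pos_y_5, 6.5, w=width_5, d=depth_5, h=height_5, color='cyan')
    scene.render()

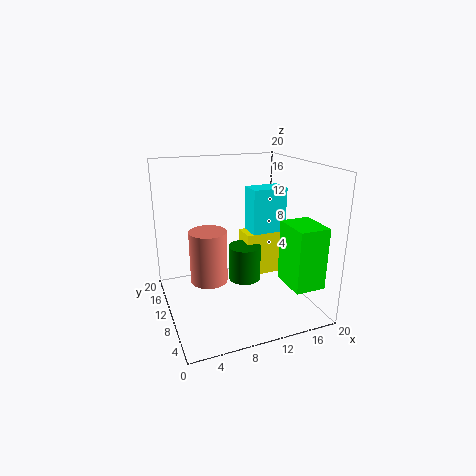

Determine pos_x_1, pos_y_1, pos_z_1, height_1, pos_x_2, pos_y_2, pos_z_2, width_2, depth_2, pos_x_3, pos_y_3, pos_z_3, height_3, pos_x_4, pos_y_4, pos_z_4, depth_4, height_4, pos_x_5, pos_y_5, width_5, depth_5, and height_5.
pos_x_1 = 7.5
pos_y_1 = 16.5
pos_z_1 = 0.5
height_1 = 8.5
pos_x_2 = 14
pos_y_2 = 0.5
pos_z_2 = 5.5
width_2 = 4
depth_2 = 5
pos_x_3 = 12.5
pos_y_3 = 13.5
pos_z_3 = 1.5
height_3 = 5.5
pos_x_4 = 13
pos_y_4 = 13.5
pos_z_4 = 1.5
depth_4 = 3.5
height_4 = 7
pos_x_5 = 14
pos_y_5 = 13.5
width_5 = 5.5
depth_5 = 3.5
height_5 = 9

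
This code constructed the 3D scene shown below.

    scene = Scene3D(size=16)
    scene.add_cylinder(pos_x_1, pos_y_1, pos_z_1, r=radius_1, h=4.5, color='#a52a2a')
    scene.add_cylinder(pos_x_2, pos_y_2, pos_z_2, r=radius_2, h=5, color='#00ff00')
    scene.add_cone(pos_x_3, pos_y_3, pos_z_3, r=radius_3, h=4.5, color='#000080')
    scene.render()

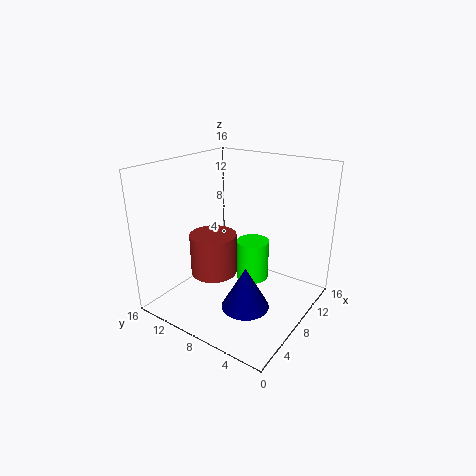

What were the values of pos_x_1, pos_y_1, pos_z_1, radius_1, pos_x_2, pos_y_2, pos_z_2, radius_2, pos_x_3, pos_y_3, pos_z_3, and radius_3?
pos_x_1 = 5.5, pos_y_1 = 9.5, pos_z_1 = 4.5, radius_1 = 2.5, pos_x_2 = 12, pos_y_2 = 8.5, pos_z_2 = 1, radius_2 = 2, pos_x_3 = 5, pos_y_3 = 5, pos_z_3 = 2, radius_3 = 2.5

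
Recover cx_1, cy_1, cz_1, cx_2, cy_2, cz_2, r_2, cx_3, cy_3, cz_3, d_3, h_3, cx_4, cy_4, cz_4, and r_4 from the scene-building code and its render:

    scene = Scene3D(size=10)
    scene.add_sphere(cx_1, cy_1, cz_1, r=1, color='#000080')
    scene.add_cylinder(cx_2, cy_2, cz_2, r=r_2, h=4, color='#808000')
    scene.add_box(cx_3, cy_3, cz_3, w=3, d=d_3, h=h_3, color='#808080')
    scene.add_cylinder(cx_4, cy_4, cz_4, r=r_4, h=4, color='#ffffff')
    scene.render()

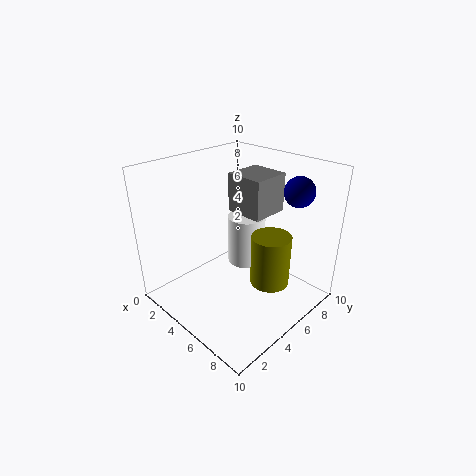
cx_1 = 8; cy_1 = 7.5; cz_1 = 8.5; cx_2 = 6; cy_2 = 7.5; cz_2 = 0.5; r_2 = 1.5; cx_3 = 2; cy_3 = 7; cz_3 = 5.5; d_3 = 3; h_3 = 3; cx_4 = 3; cy_4 = 8; cz_4 = 1; r_4 = 1.5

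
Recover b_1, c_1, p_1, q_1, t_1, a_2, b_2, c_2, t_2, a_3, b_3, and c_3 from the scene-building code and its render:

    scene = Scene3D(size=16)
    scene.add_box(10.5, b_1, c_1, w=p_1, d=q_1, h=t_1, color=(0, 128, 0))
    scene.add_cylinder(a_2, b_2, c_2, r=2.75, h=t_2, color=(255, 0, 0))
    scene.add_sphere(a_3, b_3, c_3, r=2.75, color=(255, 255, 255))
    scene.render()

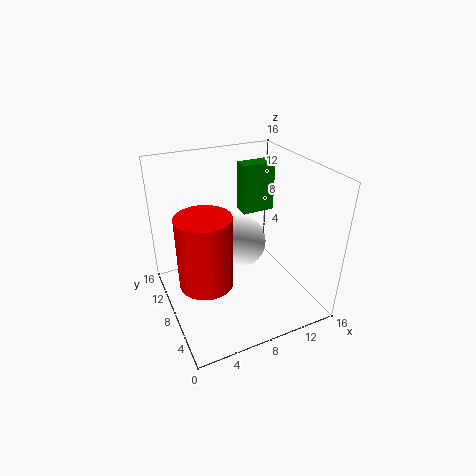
b_1 = 11.5
c_1 = 8.75
p_1 = 4
q_1 = 2
t_1 = 6
a_2 = 3.25
b_2 = 5.5
c_2 = 5.25
t_2 = 7.5
a_3 = 7.75
b_3 = 7
c_3 = 8.25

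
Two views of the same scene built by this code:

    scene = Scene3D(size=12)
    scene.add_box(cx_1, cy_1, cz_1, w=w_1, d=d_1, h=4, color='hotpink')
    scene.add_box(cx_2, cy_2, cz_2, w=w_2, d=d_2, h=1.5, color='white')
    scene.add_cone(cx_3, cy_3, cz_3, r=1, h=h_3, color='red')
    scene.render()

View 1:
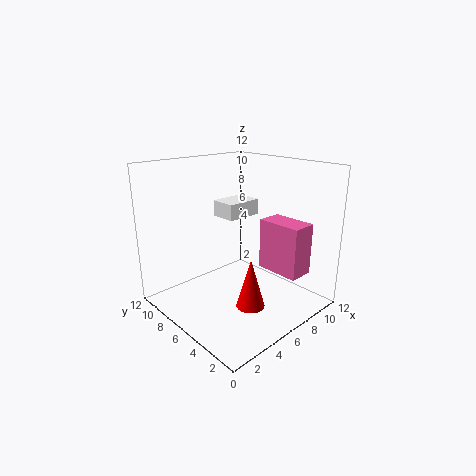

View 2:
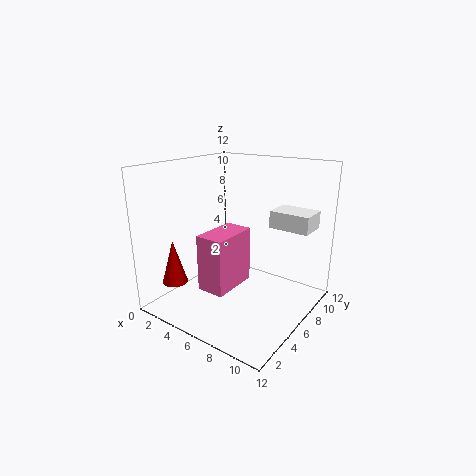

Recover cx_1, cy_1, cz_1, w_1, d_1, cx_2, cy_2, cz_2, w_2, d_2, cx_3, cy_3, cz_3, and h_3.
cx_1 = 6.5
cy_1 = 0.5
cz_1 = 4
w_1 = 2
d_1 = 3.5
cx_2 = 7.5
cy_2 = 8.5
cz_2 = 6.5
w_2 = 3.5
d_2 = 2.5
cx_3 = 3
cy_3 = 1.5
cz_3 = 3
h_3 = 3.5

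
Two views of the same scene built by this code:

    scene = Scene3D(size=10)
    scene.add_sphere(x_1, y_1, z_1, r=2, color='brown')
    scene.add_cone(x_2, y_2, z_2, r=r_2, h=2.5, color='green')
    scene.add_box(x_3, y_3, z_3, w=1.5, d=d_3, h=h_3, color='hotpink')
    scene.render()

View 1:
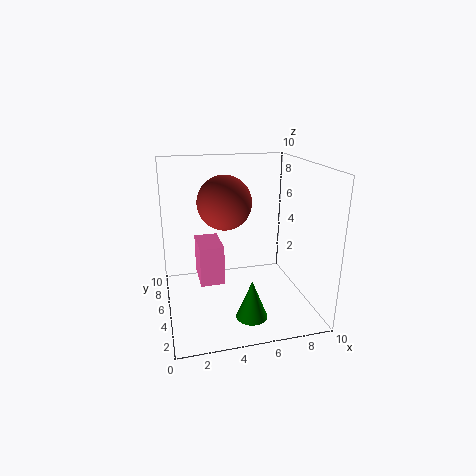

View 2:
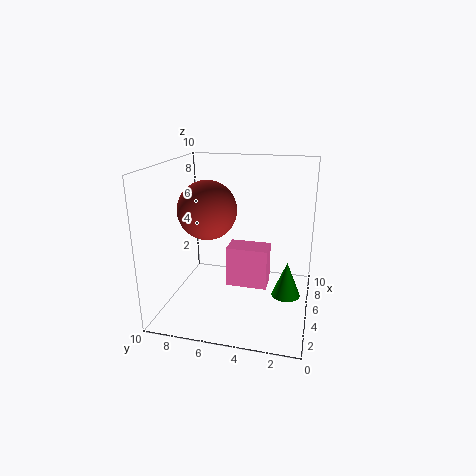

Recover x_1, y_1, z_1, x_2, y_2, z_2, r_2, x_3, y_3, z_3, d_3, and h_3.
x_1 = 4.5, y_1 = 7, z_1 = 7, x_2 = 5, y_2 = 1.5, z_2 = 1, r_2 = 1, x_3 = 2, y_3 = 2.5, z_3 = 3, d_3 = 2.5, h_3 = 2.5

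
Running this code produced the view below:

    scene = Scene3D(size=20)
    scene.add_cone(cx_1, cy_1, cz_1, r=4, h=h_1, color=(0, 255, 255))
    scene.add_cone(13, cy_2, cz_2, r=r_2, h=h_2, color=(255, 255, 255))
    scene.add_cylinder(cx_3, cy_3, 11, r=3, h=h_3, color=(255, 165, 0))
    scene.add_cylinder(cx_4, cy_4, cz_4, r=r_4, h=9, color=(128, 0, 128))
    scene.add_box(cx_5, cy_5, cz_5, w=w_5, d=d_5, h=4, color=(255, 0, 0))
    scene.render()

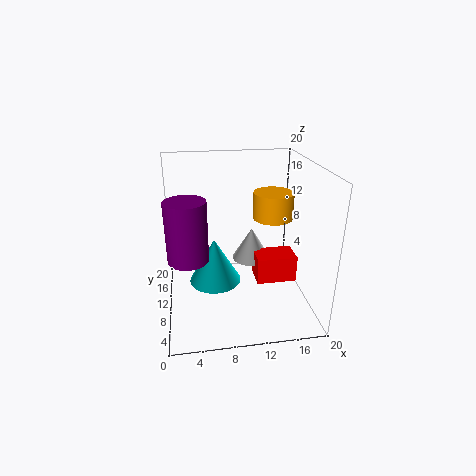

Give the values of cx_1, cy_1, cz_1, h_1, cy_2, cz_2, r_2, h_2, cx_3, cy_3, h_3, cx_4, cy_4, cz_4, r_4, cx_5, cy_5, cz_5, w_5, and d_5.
cx_1 = 7
cy_1 = 14
cz_1 = 1
h_1 = 7
cy_2 = 15
cz_2 = 4
r_2 = 3
h_2 = 5
cx_3 = 16
cy_3 = 14
h_3 = 4
cx_4 = 3
cy_4 = 12
cz_4 = 6
r_4 = 3
cx_5 = 13
cy_5 = 10
cz_5 = 2
w_5 = 6
d_5 = 4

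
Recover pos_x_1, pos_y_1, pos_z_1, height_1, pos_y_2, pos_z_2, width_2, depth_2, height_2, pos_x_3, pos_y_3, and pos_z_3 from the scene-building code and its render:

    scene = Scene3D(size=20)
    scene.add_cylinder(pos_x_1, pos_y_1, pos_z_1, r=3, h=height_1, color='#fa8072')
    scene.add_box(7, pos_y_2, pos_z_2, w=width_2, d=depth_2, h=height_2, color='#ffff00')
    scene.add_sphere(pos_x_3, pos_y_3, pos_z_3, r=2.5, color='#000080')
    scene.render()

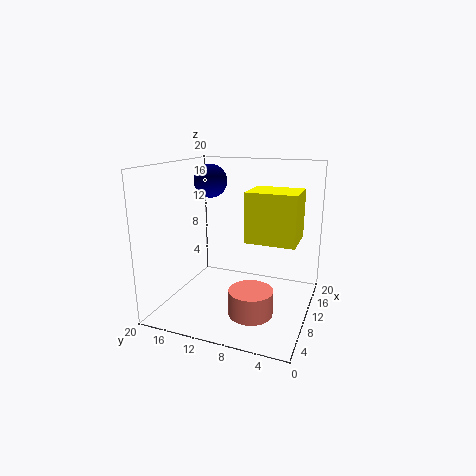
pos_x_1 = 7
pos_y_1 = 7
pos_z_1 = 0.5
height_1 = 3.5
pos_y_2 = 1.5
pos_z_2 = 10.5
width_2 = 5.5
depth_2 = 6.5
height_2 = 6.5
pos_x_3 = 14
pos_y_3 = 16
pos_z_3 = 17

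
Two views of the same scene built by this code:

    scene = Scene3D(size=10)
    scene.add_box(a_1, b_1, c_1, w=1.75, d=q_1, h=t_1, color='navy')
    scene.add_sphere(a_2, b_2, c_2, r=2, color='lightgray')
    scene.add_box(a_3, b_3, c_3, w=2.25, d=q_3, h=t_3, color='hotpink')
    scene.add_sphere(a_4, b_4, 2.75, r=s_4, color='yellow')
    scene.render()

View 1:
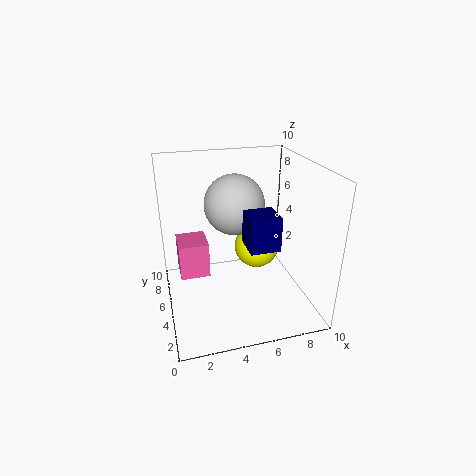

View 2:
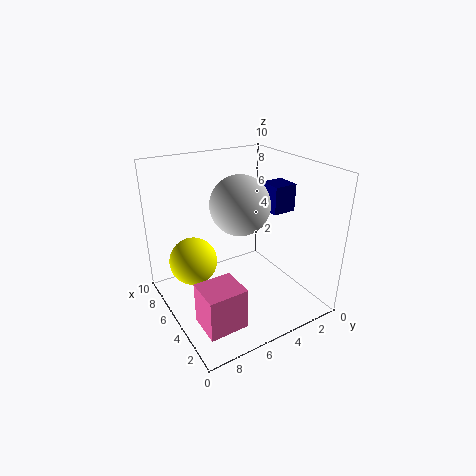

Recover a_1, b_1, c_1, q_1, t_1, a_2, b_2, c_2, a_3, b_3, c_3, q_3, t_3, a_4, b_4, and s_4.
a_1 = 4.5, b_1 = 0.5, c_1 = 6.25, q_1 = 1.75, t_1 = 2, a_2 = 4.75, b_2 = 5, c_2 = 7.5, a_3 = 1, b_3 = 6.75, c_3 = 1, q_3 = 2.5, t_3 = 2.75, a_4 = 7.25, b_4 = 7.5, s_4 = 1.75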